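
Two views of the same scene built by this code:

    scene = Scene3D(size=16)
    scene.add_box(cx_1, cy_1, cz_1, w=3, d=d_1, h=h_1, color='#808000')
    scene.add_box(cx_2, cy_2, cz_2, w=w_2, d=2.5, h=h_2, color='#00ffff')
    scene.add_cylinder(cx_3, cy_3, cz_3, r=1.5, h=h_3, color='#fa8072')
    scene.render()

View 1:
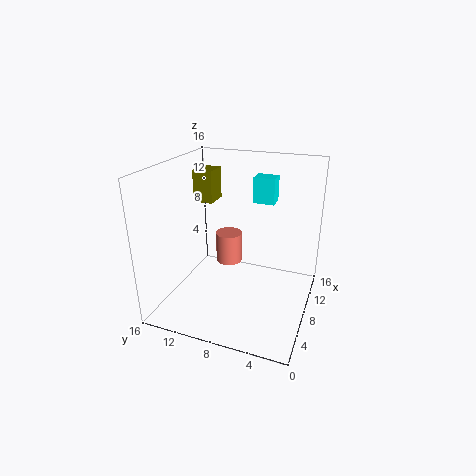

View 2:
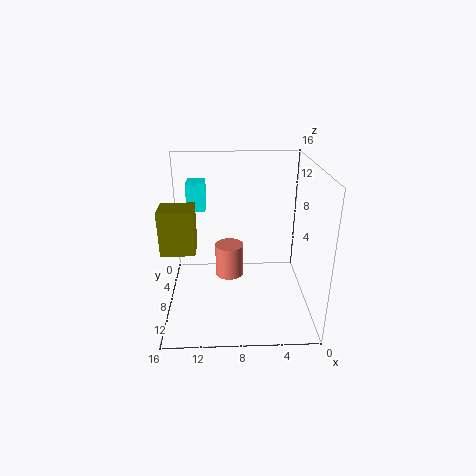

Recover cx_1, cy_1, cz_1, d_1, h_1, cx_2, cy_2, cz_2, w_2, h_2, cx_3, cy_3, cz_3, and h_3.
cx_1 = 12; cy_1 = 13; cz_1 = 10; d_1 = 2.5; h_1 = 4; cx_2 = 11.5; cy_2 = 5; cz_2 = 11; w_2 = 2; h_2 = 3; cx_3 = 9; cy_3 = 9.5; cz_3 = 4.5; h_3 = 3.5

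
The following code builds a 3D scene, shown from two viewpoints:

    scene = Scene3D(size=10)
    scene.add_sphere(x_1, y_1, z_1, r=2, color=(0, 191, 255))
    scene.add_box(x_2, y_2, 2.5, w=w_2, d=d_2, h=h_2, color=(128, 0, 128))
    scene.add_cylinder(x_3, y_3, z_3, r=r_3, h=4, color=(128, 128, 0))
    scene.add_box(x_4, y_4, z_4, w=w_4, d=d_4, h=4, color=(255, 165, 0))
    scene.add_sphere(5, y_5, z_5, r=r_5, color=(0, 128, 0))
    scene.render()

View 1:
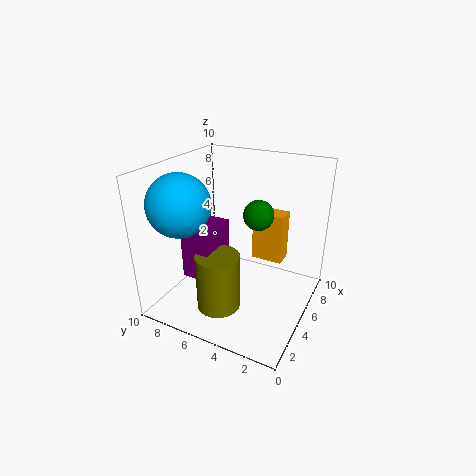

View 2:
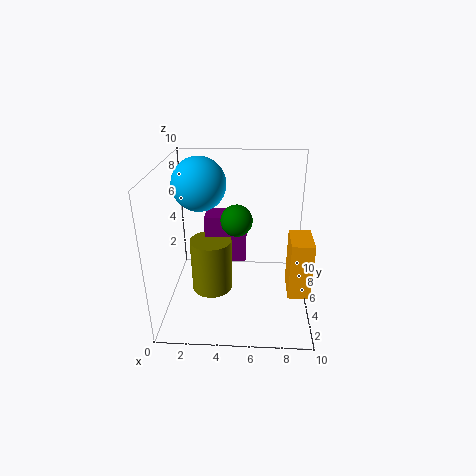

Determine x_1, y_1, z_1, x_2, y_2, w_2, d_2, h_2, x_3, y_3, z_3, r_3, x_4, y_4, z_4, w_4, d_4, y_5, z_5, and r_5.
x_1 = 2, y_1 = 7.5, z_1 = 8, x_2 = 2.5, y_2 = 6, w_2 = 3, d_2 = 2, h_2 = 3.5, x_3 = 3, y_3 = 5.5, z_3 = 0.5, r_3 = 1.5, x_4 = 8.5, y_4 = 3, z_4 = 1.5, w_4 = 1.5, d_4 = 2.5, y_5 = 3.5, z_5 = 7, r_5 = 1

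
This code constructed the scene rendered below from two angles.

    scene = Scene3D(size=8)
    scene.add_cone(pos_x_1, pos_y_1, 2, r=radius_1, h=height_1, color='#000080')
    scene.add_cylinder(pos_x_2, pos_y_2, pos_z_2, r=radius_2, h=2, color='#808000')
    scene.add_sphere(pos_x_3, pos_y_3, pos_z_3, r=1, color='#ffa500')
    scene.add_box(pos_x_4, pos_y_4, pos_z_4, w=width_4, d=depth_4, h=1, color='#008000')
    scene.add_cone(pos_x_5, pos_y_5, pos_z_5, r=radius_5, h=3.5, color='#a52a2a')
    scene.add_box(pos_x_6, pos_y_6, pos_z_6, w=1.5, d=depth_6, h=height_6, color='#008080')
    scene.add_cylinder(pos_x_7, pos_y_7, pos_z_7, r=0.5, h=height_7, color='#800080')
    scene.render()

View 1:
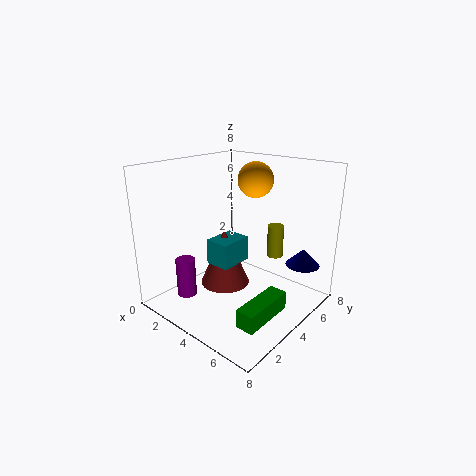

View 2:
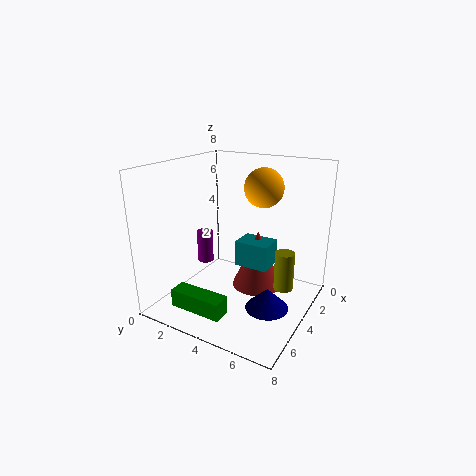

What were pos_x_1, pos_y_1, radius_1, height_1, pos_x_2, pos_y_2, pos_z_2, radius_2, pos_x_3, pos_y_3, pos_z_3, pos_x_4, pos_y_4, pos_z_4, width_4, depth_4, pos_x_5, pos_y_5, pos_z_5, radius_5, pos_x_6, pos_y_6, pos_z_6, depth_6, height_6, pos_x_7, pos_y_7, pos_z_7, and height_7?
pos_x_1 = 6.5
pos_y_1 = 7
radius_1 = 1
height_1 = 1
pos_x_2 = 4.5
pos_y_2 = 7
pos_z_2 = 2
radius_2 = 0.5
pos_x_3 = 4
pos_y_3 = 5.5
pos_z_3 = 7
pos_x_4 = 6
pos_y_4 = 1.5
pos_z_4 = 0.5
width_4 = 1
depth_4 = 3
pos_x_5 = 2.5
pos_y_5 = 4.5
pos_z_5 = 0.5
radius_5 = 1.5
pos_x_6 = 2
pos_y_6 = 3.5
pos_z_6 = 2
depth_6 = 2
height_6 = 1.5
pos_x_7 = 3
pos_y_7 = 1
pos_z_7 = 1.5
height_7 = 2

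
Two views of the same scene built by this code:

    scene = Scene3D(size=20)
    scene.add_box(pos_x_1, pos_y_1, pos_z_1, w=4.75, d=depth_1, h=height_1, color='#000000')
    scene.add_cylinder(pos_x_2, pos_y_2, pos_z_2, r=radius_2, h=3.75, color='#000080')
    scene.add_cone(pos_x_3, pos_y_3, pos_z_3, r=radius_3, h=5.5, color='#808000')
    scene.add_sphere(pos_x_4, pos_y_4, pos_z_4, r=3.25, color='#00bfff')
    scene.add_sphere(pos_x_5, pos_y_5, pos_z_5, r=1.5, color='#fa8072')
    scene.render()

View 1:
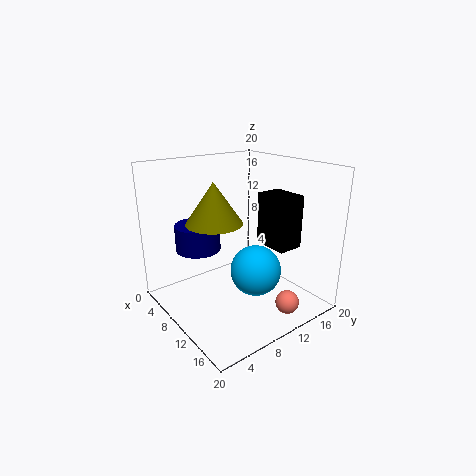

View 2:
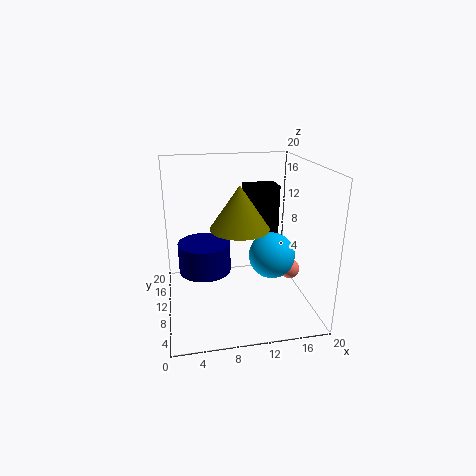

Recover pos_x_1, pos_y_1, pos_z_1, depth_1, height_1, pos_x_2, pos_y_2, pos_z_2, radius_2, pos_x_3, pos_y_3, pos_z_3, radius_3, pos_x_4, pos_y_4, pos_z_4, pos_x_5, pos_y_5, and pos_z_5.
pos_x_1 = 11.75, pos_y_1 = 12, pos_z_1 = 9.5, depth_1 = 3.5, height_1 = 7, pos_x_2 = 5, pos_y_2 = 6.5, pos_z_2 = 7.5, radius_2 = 3.25, pos_x_3 = 9.5, pos_y_3 = 6.5, pos_z_3 = 12.75, radius_3 = 3.75, pos_x_4 = 14.75, pos_y_4 = 9.25, pos_z_4 = 7.25, pos_x_5 = 18.5, pos_y_5 = 11.5, pos_z_5 = 3.5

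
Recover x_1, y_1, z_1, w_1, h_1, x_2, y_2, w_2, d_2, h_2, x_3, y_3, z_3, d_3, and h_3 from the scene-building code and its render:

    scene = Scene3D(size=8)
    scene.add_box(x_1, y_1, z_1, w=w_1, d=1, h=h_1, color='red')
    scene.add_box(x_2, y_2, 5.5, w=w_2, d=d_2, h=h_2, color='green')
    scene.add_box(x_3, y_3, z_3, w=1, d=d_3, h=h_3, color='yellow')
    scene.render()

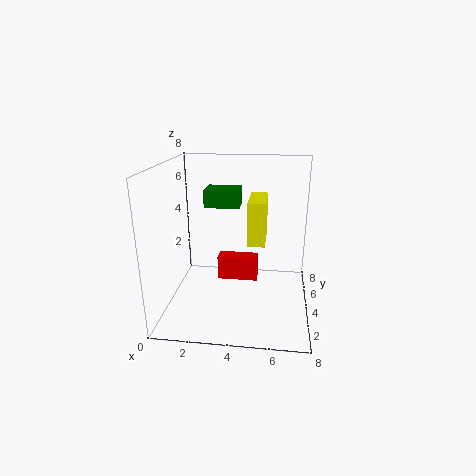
x_1 = 2.5
y_1 = 5.5
z_1 = 0.5
w_1 = 2.5
h_1 = 1.5
x_2 = 2
y_2 = 4.5
w_2 = 2
d_2 = 1.5
h_2 = 1
x_3 = 4.5
y_3 = 4
z_3 = 3.5
d_3 = 2.5
h_3 = 2.5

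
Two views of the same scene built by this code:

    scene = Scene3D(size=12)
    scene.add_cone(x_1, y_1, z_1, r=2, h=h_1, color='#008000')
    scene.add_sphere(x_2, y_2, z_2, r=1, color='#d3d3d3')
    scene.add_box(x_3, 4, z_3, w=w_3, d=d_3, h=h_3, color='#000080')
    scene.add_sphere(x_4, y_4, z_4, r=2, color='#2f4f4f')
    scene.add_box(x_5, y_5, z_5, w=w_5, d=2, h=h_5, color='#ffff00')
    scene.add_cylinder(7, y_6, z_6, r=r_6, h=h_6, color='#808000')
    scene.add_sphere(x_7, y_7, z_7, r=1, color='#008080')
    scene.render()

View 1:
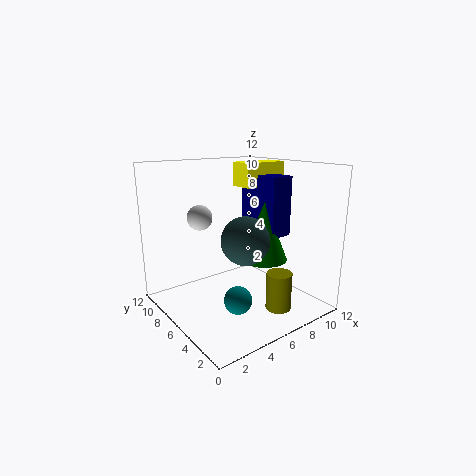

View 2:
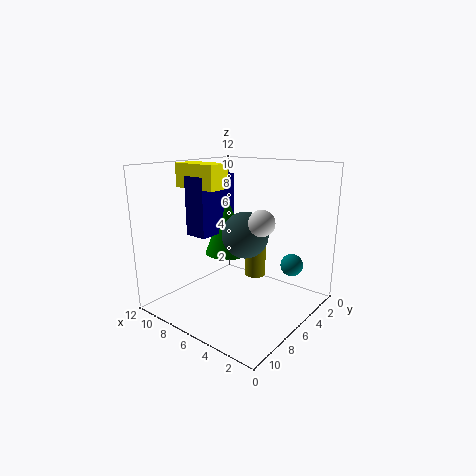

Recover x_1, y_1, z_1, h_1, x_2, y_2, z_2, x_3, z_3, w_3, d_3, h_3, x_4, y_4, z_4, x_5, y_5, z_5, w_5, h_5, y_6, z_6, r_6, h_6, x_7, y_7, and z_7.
x_1 = 8, y_1 = 5, z_1 = 4, h_1 = 5, x_2 = 3, y_2 = 7, z_2 = 8, x_3 = 8, z_3 = 6, w_3 = 2, d_3 = 4, h_3 = 5, x_4 = 6, y_4 = 5, z_4 = 6, x_5 = 7, y_5 = 6, z_5 = 10, w_5 = 4, h_5 = 2, y_6 = 2, z_6 = 1, r_6 = 1, h_6 = 3, x_7 = 3, y_7 = 2, z_7 = 3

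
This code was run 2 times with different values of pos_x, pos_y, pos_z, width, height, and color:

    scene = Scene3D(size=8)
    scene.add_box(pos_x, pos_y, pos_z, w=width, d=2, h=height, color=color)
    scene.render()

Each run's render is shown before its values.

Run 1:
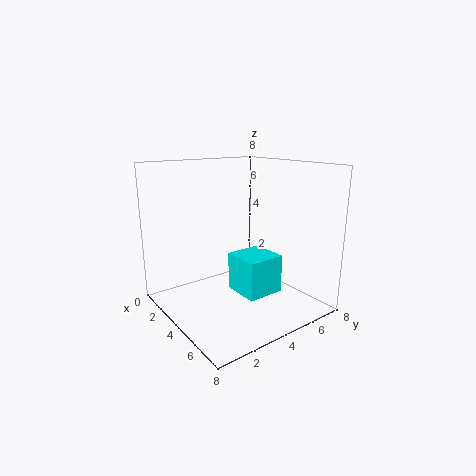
pos_x = 4.5
pos_y = 3
pos_z = 1.5
width = 2
height = 2
color = 'cyan'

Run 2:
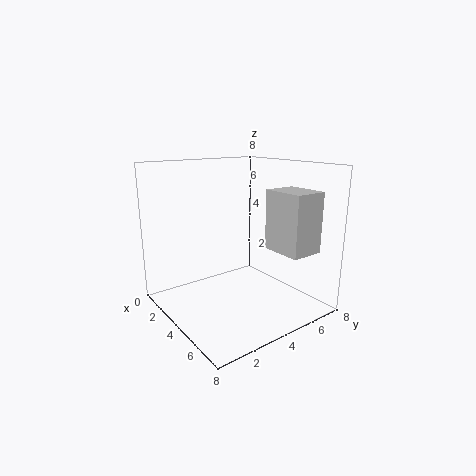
pos_x = 4
pos_y = 6
pos_z = 3
width = 2.5
height = 3.5
color = 'lightgray'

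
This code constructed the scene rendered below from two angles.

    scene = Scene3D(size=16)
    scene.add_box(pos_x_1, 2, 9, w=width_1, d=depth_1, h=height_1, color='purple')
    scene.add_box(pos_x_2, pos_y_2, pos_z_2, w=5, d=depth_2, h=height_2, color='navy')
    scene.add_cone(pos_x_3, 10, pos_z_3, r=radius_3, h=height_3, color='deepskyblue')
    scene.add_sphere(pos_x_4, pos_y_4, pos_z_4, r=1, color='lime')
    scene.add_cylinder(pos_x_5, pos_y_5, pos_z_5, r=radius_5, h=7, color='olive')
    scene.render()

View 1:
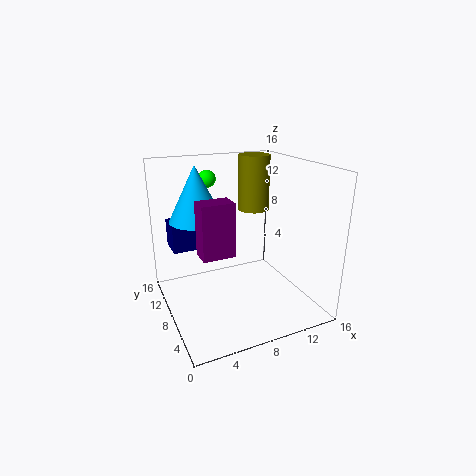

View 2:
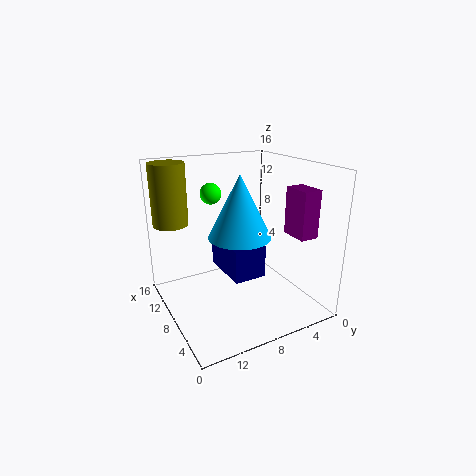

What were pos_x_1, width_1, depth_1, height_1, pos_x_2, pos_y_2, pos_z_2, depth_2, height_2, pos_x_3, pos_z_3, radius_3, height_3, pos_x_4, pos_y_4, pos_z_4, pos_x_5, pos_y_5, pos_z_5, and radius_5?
pos_x_1 = 2; width_1 = 3; depth_1 = 2; height_1 = 5; pos_x_2 = 1; pos_y_2 = 9; pos_z_2 = 7; depth_2 = 3; height_2 = 3; pos_x_3 = 4; pos_z_3 = 10; radius_3 = 3; height_3 = 6; pos_x_4 = 6; pos_y_4 = 12; pos_z_4 = 14; pos_x_5 = 13; pos_y_5 = 14; pos_z_5 = 9; radius_5 = 2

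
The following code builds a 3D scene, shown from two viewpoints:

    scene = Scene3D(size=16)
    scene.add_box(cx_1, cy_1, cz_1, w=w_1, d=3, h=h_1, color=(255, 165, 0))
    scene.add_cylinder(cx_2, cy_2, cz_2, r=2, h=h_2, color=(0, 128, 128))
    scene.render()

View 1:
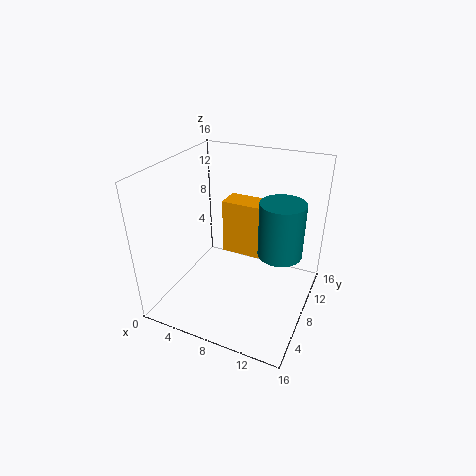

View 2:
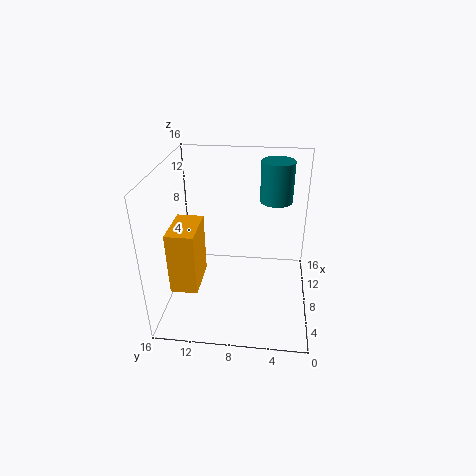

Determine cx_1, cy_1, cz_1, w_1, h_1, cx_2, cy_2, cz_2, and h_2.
cx_1 = 4; cy_1 = 12; cz_1 = 3; w_1 = 5; h_1 = 7; cx_2 = 14; cy_2 = 4; cz_2 = 10; h_2 = 5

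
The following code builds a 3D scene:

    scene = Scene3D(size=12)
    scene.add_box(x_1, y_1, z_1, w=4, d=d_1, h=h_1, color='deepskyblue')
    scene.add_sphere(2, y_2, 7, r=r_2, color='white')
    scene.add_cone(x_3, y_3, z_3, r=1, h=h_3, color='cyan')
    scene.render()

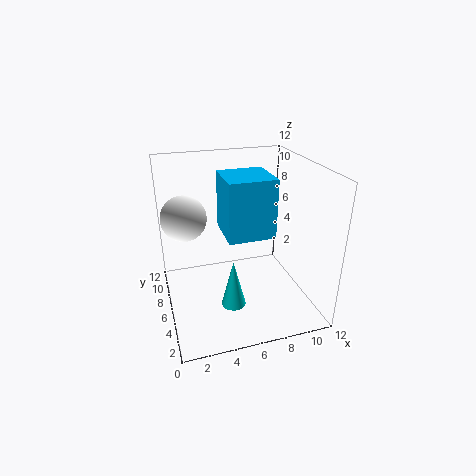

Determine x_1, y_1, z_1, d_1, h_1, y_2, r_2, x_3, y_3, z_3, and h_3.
x_1 = 5
y_1 = 5
z_1 = 6
d_1 = 4
h_1 = 5
y_2 = 9
r_2 = 2
x_3 = 5
y_3 = 4
z_3 = 1
h_3 = 4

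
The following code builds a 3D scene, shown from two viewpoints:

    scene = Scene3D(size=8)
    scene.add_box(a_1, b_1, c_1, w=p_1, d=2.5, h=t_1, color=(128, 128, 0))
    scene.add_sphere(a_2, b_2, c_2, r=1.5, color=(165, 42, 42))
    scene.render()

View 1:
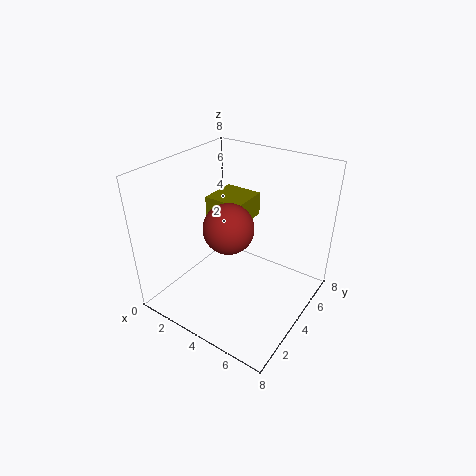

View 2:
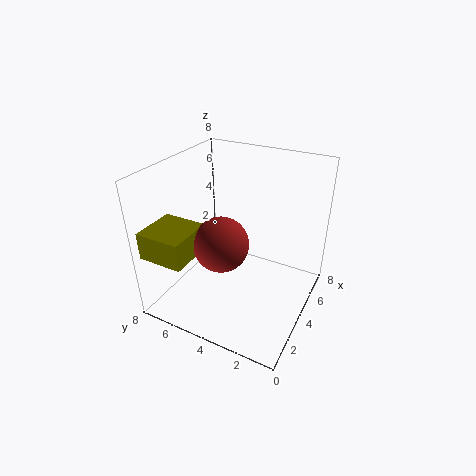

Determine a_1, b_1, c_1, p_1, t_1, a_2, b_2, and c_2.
a_1 = 0.5, b_1 = 5.5, c_1 = 3.5, p_1 = 2.5, t_1 = 1.5, a_2 = 3, b_2 = 4.5, c_2 = 4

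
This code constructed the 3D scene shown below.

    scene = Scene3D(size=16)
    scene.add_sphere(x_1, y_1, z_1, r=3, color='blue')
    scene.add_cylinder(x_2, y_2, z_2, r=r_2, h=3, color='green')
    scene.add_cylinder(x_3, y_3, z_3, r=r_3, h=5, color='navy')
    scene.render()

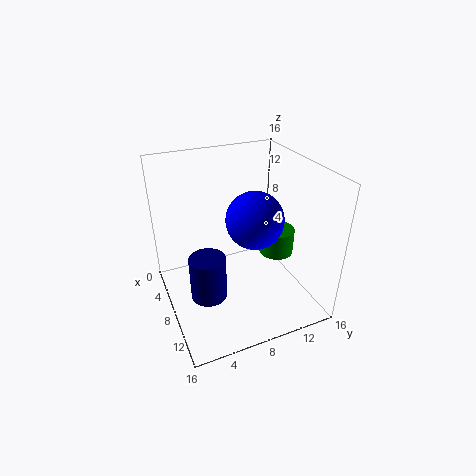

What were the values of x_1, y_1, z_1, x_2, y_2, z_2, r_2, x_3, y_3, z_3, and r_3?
x_1 = 10; y_1 = 9; z_1 = 11; x_2 = 8; y_2 = 13; z_2 = 5; r_2 = 2; x_3 = 9; y_3 = 4; z_3 = 2; r_3 = 2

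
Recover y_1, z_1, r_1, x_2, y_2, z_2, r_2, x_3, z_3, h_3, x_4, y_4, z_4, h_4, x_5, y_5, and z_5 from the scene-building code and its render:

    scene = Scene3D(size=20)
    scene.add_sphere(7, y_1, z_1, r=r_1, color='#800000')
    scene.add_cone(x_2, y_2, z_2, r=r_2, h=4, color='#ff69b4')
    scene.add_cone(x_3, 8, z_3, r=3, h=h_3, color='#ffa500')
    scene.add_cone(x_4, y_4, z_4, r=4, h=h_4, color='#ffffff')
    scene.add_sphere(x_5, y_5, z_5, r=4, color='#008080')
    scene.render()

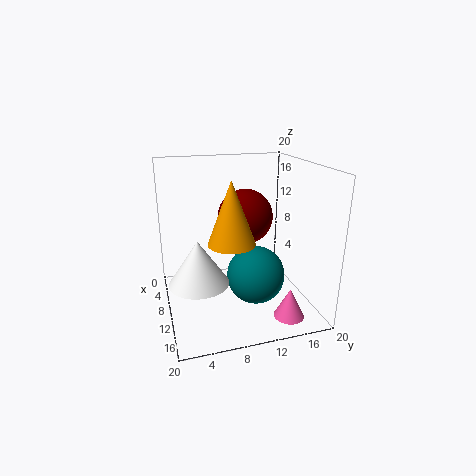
y_1 = 12, z_1 = 12, r_1 = 4, x_2 = 17, y_2 = 15, z_2 = 1, r_2 = 2, x_3 = 14, z_3 = 11, h_3 = 8, x_4 = 12, y_4 = 4, z_4 = 5, h_4 = 6, x_5 = 12, y_5 = 12, z_5 = 5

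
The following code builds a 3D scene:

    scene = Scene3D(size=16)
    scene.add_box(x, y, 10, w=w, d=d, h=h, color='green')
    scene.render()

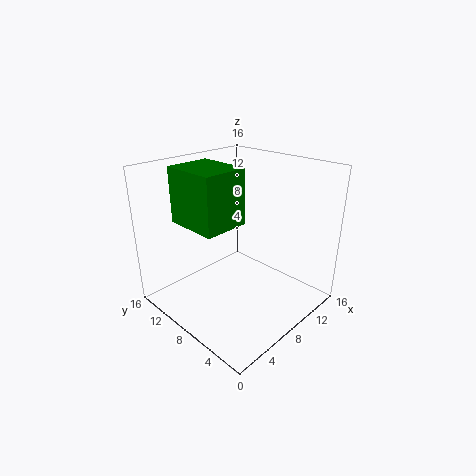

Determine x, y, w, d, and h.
x = 3
y = 7
w = 5
d = 6
h = 6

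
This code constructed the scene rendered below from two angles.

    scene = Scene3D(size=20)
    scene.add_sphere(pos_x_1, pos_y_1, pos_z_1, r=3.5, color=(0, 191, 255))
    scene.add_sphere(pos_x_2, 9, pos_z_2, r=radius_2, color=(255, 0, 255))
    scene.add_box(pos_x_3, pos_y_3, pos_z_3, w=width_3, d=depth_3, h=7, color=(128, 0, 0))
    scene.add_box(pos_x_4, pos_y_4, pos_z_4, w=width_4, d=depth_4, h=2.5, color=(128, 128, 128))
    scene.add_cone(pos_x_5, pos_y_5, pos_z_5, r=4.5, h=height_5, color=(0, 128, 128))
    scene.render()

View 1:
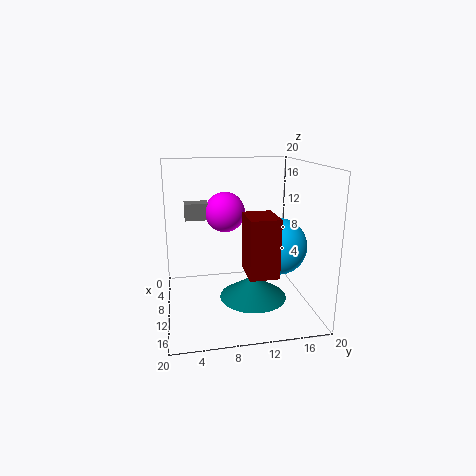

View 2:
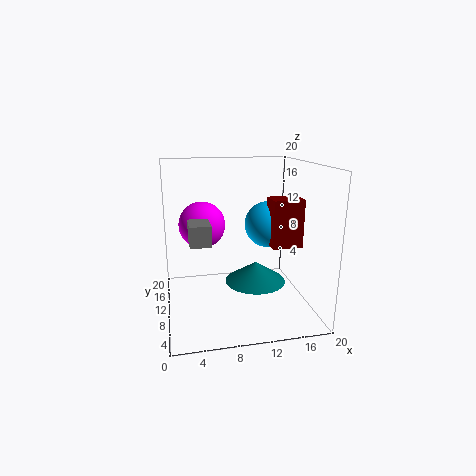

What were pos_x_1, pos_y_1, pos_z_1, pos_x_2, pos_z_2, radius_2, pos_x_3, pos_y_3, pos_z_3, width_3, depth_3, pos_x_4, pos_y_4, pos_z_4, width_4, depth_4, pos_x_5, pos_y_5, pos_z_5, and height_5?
pos_x_1 = 15.5
pos_y_1 = 14
pos_z_1 = 10.5
pos_x_2 = 5
pos_z_2 = 12.5
radius_2 = 3
pos_x_3 = 15
pos_y_3 = 9.5
pos_z_3 = 8
width_3 = 4.5
depth_3 = 3.5
pos_x_4 = 3
pos_y_4 = 3
pos_z_4 = 11.5
width_4 = 2.5
depth_4 = 3.5
pos_x_5 = 13
pos_y_5 = 11.5
pos_z_5 = 2.5
height_5 = 3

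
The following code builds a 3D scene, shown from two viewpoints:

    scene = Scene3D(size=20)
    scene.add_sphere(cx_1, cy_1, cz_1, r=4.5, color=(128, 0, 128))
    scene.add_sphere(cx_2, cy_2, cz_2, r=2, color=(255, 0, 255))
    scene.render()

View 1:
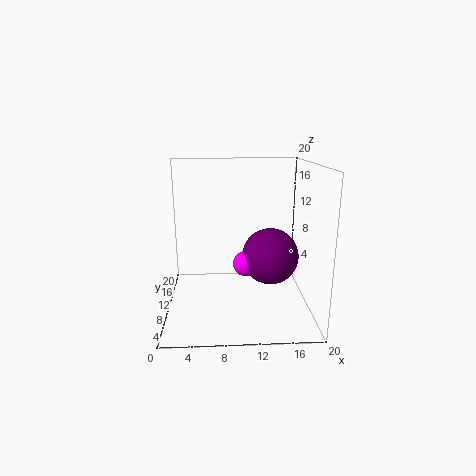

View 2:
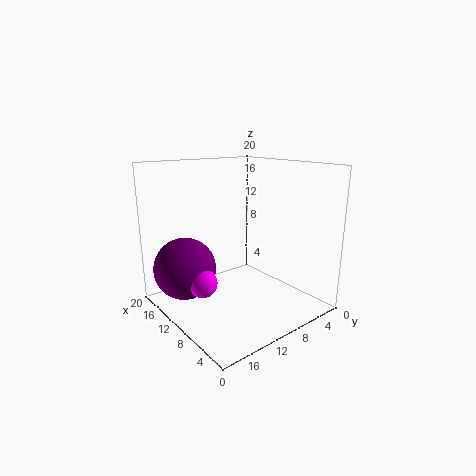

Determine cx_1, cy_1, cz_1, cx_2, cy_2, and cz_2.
cx_1 = 15.5, cy_1 = 15.5, cz_1 = 5, cx_2 = 11.5, cy_2 = 15, cz_2 = 4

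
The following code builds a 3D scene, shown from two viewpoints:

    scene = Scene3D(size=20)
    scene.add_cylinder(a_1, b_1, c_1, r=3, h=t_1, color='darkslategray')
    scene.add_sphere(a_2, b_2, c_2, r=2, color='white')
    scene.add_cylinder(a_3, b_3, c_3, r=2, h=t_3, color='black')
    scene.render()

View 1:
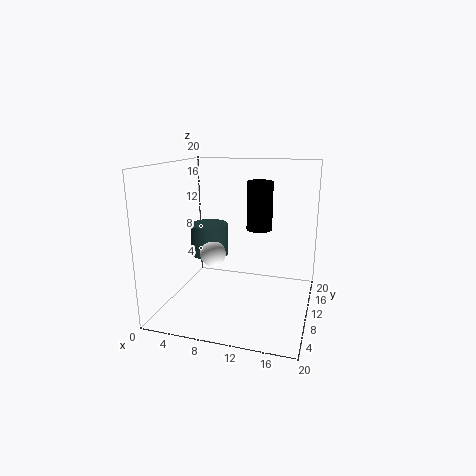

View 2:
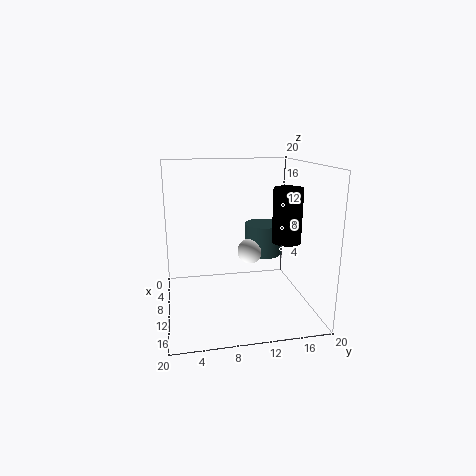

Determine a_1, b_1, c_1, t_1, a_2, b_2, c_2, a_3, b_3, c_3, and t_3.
a_1 = 3.5
b_1 = 15.5
c_1 = 5
t_1 = 5
a_2 = 5
b_2 = 13
c_2 = 6
a_3 = 11.5
b_3 = 16.5
c_3 = 9.5
t_3 = 7.5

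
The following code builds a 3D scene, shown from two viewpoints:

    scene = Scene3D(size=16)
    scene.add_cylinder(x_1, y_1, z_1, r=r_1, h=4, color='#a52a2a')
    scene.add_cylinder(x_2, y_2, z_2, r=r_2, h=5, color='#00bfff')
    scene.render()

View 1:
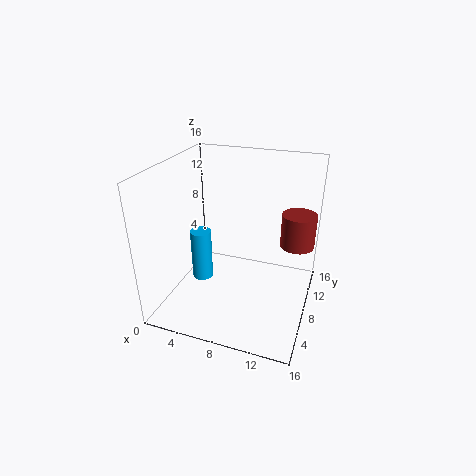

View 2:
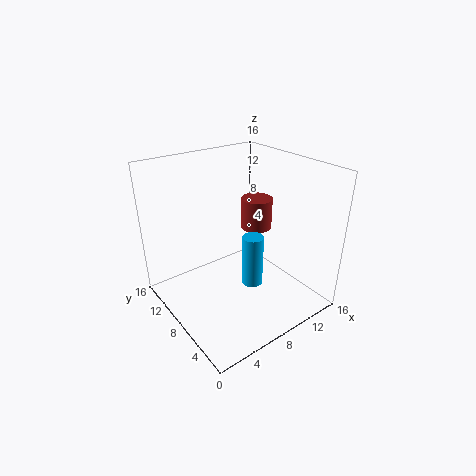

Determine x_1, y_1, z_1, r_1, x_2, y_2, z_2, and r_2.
x_1 = 14; y_1 = 12; z_1 = 6; r_1 = 2; x_2 = 6; y_2 = 3; z_2 = 6; r_2 = 1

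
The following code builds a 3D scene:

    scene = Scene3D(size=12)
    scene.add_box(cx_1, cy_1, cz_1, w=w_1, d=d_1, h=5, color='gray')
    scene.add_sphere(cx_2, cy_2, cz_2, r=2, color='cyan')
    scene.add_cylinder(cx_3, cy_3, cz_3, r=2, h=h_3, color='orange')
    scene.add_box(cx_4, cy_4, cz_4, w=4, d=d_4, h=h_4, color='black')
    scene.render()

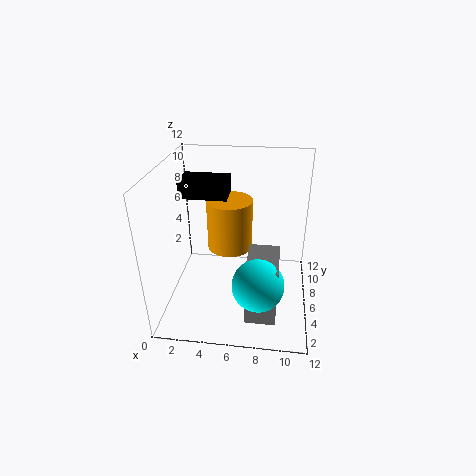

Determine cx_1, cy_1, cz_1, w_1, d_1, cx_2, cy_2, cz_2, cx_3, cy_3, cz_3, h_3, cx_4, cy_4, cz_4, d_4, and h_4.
cx_1 = 7; cy_1 = 2; cz_1 = 0.5; w_1 = 2.5; d_1 = 4; cx_2 = 8; cy_2 = 2.5; cz_2 = 4; cx_3 = 5; cy_3 = 8; cz_3 = 4; h_3 = 4.5; cx_4 = 1; cy_4 = 6.5; cz_4 = 9; d_4 = 2.5; h_4 = 1.5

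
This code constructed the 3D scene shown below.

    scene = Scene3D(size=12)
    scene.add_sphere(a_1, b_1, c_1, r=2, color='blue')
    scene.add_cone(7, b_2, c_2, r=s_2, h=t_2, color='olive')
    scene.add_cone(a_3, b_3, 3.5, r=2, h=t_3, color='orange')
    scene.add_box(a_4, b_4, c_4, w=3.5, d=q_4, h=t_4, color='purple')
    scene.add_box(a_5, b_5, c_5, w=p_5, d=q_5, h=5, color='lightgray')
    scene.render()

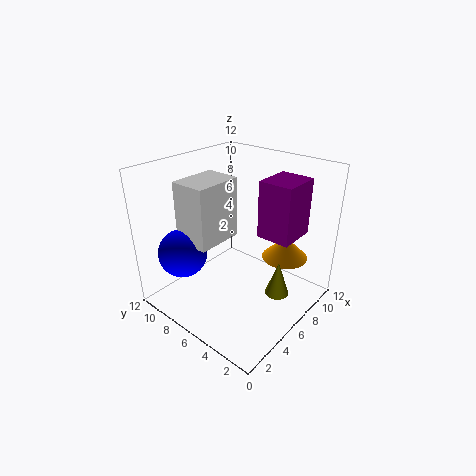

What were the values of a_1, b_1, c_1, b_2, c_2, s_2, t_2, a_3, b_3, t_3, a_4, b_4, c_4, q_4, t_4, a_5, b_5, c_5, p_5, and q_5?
a_1 = 2.5
b_1 = 9
c_1 = 5
b_2 = 2.5
c_2 = 1.5
s_2 = 1
t_2 = 3
a_3 = 9.5
b_3 = 3.5
t_3 = 2
a_4 = 8
b_4 = 2.5
c_4 = 5.5
q_4 = 3
t_4 = 5
a_5 = 2.5
b_5 = 6.5
c_5 = 6
p_5 = 4
q_5 = 3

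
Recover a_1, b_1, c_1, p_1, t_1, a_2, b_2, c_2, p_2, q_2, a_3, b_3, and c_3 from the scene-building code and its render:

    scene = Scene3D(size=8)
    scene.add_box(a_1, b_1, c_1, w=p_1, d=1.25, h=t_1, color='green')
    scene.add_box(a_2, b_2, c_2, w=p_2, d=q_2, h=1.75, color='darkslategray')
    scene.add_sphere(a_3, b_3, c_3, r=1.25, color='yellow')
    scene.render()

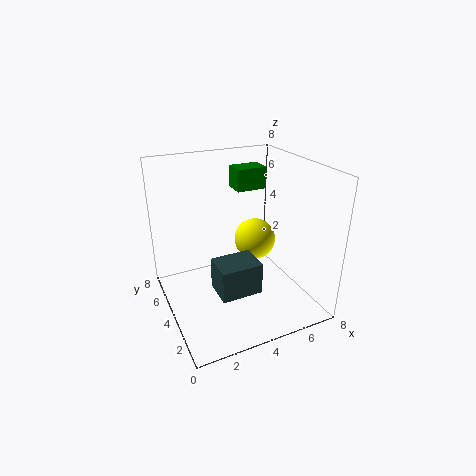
a_1 = 4.5
b_1 = 5
c_1 = 6.25
p_1 = 1.75
t_1 = 1.25
a_2 = 2.25
b_2 = 2
c_2 = 1.5
p_2 = 2.25
q_2 = 1.75
a_3 = 5.75
b_3 = 5.25
c_3 = 3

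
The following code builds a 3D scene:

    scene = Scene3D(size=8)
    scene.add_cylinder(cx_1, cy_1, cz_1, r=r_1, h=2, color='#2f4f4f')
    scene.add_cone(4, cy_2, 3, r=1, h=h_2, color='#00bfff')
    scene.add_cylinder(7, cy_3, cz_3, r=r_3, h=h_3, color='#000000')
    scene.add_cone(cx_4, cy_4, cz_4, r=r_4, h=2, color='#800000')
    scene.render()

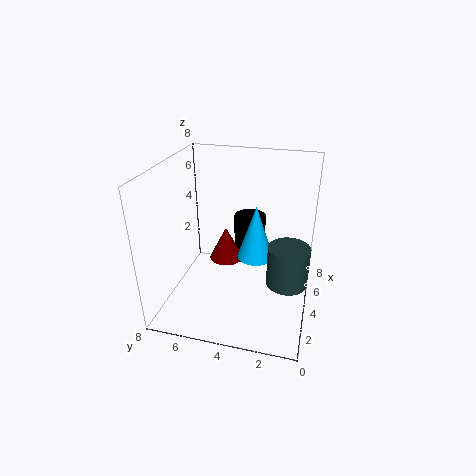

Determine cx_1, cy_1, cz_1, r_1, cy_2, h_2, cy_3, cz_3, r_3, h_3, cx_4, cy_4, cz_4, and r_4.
cx_1 = 2
cy_1 = 1
cz_1 = 3
r_1 = 1
cy_2 = 3
h_2 = 3
cy_3 = 4
cz_3 = 1
r_3 = 1
h_3 = 3
cx_4 = 5
cy_4 = 5
cz_4 = 2
r_4 = 1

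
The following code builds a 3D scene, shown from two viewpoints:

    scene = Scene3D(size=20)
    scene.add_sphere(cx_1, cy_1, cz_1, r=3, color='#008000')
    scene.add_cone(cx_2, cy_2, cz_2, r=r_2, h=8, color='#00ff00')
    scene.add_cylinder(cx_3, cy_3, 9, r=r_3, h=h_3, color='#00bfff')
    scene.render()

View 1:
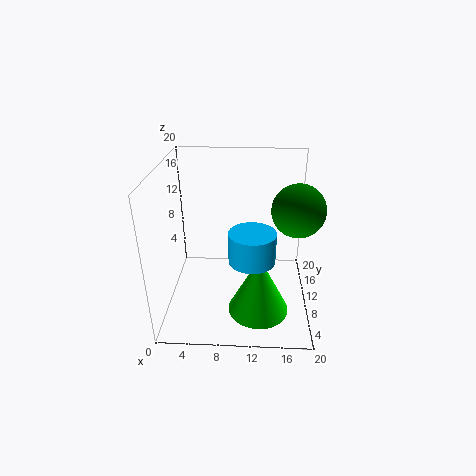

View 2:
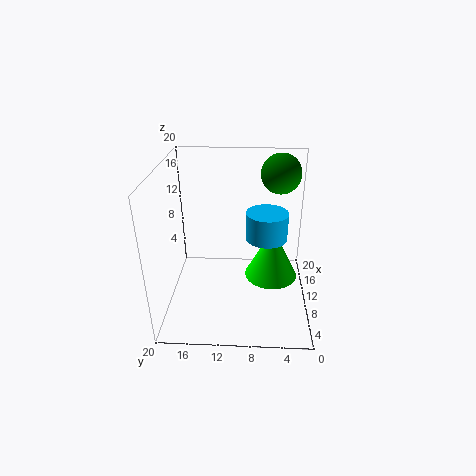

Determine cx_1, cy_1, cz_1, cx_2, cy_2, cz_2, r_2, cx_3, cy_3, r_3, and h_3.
cx_1 = 17
cy_1 = 4
cz_1 = 17
cx_2 = 13
cy_2 = 5
cz_2 = 2
r_2 = 4
cx_3 = 12
cy_3 = 6
r_3 = 3
h_3 = 4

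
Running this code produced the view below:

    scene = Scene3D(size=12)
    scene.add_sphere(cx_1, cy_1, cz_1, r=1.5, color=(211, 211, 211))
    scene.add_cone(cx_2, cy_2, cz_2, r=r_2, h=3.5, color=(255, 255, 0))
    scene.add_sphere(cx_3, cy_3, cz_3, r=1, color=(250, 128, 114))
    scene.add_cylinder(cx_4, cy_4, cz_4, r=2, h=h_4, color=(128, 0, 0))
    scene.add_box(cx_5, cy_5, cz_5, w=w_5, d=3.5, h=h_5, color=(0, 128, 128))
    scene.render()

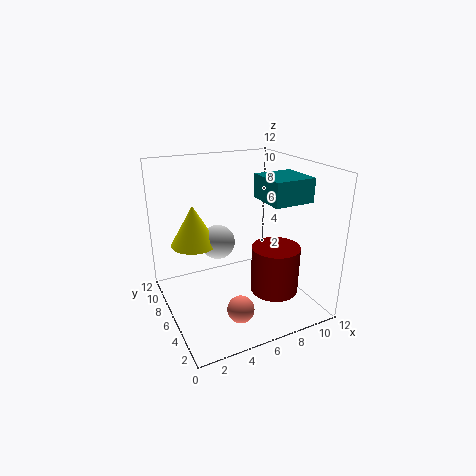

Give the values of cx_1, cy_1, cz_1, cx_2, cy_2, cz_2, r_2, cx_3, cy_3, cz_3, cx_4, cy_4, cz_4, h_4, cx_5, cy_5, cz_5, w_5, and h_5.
cx_1 = 5, cy_1 = 8, cz_1 = 5, cx_2 = 3, cy_2 = 8.5, cz_2 = 5, r_2 = 2, cx_3 = 4, cy_3 = 1.5, cz_3 = 2.5, cx_4 = 8.5, cy_4 = 4, cz_4 = 1.5, h_4 = 4, cx_5 = 8, cy_5 = 3.5, cz_5 = 9, w_5 = 3.5, h_5 = 2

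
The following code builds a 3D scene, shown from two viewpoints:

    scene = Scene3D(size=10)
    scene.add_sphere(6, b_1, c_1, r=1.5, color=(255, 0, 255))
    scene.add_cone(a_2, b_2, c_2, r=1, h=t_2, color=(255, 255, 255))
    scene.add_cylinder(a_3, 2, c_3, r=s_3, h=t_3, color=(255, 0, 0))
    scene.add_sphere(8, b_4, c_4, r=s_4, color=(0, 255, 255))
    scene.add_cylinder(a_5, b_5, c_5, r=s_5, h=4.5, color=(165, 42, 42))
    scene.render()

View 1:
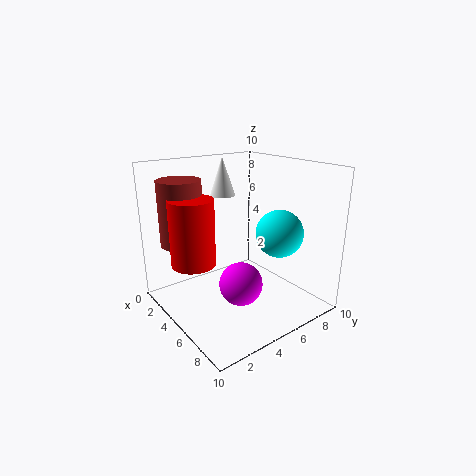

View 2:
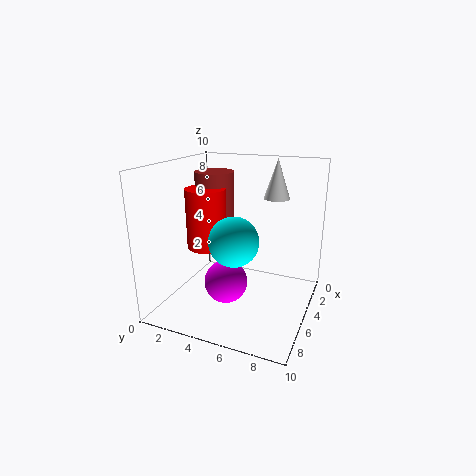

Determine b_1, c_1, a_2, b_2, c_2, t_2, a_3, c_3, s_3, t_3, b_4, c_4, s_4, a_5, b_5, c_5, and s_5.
b_1 = 4.5
c_1 = 2
a_2 = 1
b_2 = 6.5
c_2 = 7
t_2 = 3
a_3 = 4
c_3 = 3.5
s_3 = 1.5
t_3 = 4.5
b_4 = 6
c_4 = 6
s_4 = 1.5
a_5 = 2.5
b_5 = 2
c_5 = 4.5
s_5 = 1.5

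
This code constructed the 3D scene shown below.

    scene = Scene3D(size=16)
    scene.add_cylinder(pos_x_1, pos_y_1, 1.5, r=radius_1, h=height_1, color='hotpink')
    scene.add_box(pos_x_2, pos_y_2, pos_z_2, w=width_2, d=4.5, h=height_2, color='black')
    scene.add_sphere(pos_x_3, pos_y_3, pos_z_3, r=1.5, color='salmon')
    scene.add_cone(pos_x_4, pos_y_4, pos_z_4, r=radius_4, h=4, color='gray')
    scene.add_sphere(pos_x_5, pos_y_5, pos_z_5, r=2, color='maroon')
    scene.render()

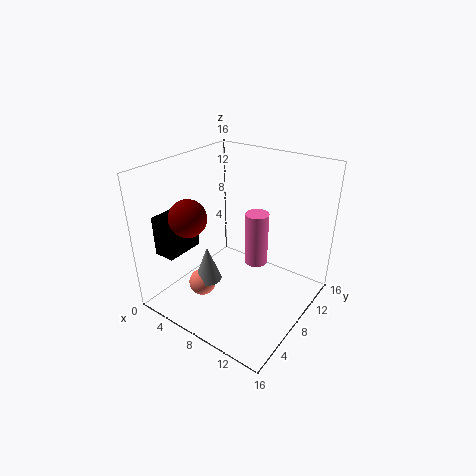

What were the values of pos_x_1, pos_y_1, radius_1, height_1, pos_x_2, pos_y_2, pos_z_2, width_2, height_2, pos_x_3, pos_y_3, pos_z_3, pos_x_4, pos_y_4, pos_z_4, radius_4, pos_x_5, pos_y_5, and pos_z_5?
pos_x_1 = 7
pos_y_1 = 13.5
radius_1 = 1.5
height_1 = 7
pos_x_2 = 0.5
pos_y_2 = 2.5
pos_z_2 = 6
width_2 = 2.5
height_2 = 4.5
pos_x_3 = 5.5
pos_y_3 = 4.5
pos_z_3 = 3
pos_x_4 = 6
pos_y_4 = 5
pos_z_4 = 3.5
radius_4 = 1.5
pos_x_5 = 4.5
pos_y_5 = 4
pos_z_5 = 11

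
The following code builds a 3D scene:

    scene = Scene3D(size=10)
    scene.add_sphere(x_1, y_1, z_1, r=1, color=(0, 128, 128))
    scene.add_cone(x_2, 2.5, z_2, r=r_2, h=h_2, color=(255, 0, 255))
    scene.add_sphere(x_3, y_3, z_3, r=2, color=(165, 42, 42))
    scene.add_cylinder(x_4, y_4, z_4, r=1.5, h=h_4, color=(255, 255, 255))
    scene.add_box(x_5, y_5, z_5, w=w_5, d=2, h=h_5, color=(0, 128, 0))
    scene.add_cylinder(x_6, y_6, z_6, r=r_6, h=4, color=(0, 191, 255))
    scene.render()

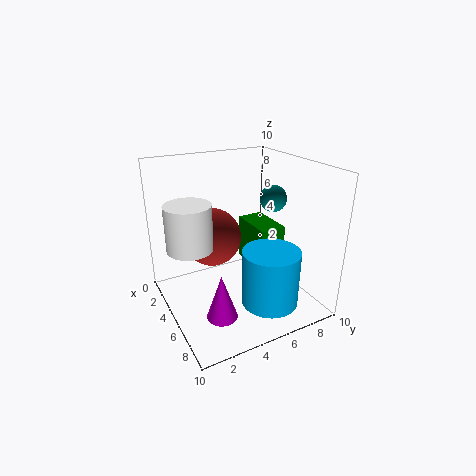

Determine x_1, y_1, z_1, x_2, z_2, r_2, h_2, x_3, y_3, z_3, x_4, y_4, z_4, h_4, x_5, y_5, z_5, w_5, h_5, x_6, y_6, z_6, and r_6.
x_1 = 4, y_1 = 8.5, z_1 = 7, x_2 = 7.5, z_2 = 1, r_2 = 1, h_2 = 3, x_3 = 4, y_3 = 3.5, z_3 = 5, x_4 = 5, y_4 = 1.5, z_4 = 5, h_4 = 3, x_5 = 1.5, y_5 = 7, z_5 = 1.5, w_5 = 3.5, h_5 = 3.5, x_6 = 7, y_6 = 6.5, z_6 = 0.5, r_6 = 2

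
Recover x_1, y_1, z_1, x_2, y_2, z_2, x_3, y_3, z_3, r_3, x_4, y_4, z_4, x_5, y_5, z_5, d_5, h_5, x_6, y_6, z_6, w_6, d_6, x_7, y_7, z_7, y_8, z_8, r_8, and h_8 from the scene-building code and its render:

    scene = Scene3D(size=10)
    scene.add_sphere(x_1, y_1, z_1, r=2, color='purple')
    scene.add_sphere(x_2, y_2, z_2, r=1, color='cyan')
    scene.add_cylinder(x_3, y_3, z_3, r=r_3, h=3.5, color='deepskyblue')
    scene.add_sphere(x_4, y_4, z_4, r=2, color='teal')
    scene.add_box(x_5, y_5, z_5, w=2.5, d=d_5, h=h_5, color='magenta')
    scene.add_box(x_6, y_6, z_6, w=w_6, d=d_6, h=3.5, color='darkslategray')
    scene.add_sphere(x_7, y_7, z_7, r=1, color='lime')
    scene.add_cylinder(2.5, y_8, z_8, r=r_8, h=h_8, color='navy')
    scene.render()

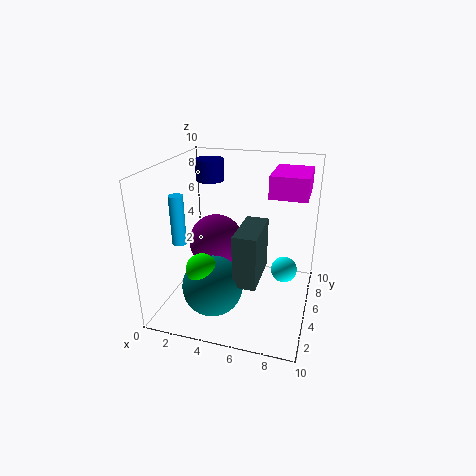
x_1 = 3; y_1 = 6; z_1 = 4; x_2 = 8; y_2 = 7.5; z_2 = 1.5; x_3 = 1; y_3 = 4; z_3 = 4.5; r_3 = 0.5; x_4 = 4; y_4 = 2.5; z_4 = 2.5; x_5 = 7; y_5 = 5; z_5 = 8; d_5 = 3.5; h_5 = 1.5; x_6 = 5.5; y_6 = 2; z_6 = 3; w_6 = 1.5; d_6 = 3.5; x_7 = 3.5; y_7 = 2; z_7 = 4; y_8 = 6.5; z_8 = 8.5; r_8 = 1; h_8 = 1.5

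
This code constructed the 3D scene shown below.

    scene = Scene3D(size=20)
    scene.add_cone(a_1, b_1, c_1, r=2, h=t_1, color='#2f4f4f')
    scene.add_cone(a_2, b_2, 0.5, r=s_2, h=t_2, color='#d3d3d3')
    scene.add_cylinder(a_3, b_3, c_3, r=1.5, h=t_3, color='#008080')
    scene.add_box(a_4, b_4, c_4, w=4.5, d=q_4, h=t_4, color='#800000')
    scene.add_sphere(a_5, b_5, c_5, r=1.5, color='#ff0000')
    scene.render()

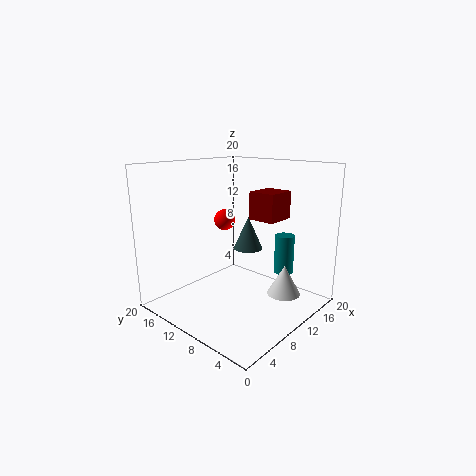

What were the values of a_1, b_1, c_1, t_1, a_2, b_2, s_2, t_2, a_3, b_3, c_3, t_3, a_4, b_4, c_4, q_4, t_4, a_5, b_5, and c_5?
a_1 = 11
b_1 = 9
c_1 = 8.5
t_1 = 4.5
a_2 = 16
b_2 = 6
s_2 = 2.5
t_2 = 4.5
a_3 = 18
b_3 = 7.5
c_3 = 3
t_3 = 6
a_4 = 13
b_4 = 6.5
c_4 = 12
q_4 = 4
t_4 = 4
a_5 = 10.5
b_5 = 13
c_5 = 12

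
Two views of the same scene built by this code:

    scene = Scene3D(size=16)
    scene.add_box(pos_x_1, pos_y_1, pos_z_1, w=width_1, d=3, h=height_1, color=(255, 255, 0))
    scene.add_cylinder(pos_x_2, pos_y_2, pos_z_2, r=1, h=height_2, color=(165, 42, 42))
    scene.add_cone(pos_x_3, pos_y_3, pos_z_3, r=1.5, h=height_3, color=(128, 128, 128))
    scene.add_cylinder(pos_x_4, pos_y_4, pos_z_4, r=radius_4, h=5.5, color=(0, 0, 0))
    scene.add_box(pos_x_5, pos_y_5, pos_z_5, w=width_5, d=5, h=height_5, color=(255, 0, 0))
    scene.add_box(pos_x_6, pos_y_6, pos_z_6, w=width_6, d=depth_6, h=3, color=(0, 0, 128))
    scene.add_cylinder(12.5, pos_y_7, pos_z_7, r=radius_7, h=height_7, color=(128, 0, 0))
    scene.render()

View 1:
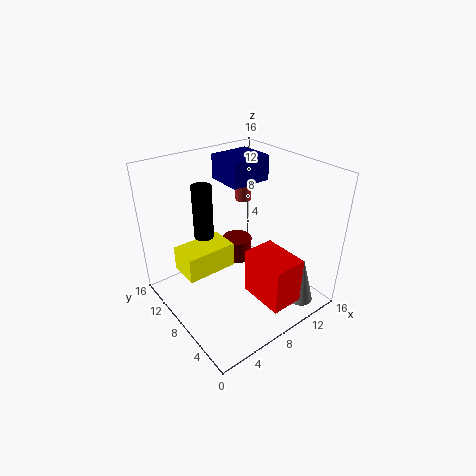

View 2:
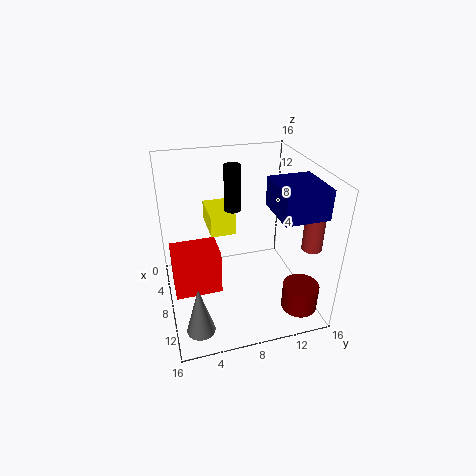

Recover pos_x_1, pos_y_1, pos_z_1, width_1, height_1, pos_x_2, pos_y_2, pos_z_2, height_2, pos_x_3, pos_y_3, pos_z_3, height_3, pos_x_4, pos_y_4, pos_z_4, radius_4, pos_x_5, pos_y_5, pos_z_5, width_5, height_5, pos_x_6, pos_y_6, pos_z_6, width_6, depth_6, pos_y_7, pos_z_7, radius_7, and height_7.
pos_x_1 = 0.5, pos_y_1 = 5.5, pos_z_1 = 7, width_1 = 5, height_1 = 2.5, pos_x_2 = 13.5, pos_y_2 = 14, pos_z_2 = 9, height_2 = 4, pos_x_3 = 13, pos_y_3 = 2.5, pos_z_3 = 0.5, height_3 = 5.5, pos_x_4 = 4, pos_y_4 = 8.5, pos_z_4 = 9.5, radius_4 = 1, pos_x_5 = 7, pos_y_5 = 0.5, pos_z_5 = 3, width_5 = 3.5, height_5 = 5, pos_x_6 = 9.5, pos_y_6 = 10.5, pos_z_6 = 12.5, width_6 = 5, depth_6 = 4.5, pos_y_7 = 14, pos_z_7 = 0.5, radius_7 = 2, height_7 = 3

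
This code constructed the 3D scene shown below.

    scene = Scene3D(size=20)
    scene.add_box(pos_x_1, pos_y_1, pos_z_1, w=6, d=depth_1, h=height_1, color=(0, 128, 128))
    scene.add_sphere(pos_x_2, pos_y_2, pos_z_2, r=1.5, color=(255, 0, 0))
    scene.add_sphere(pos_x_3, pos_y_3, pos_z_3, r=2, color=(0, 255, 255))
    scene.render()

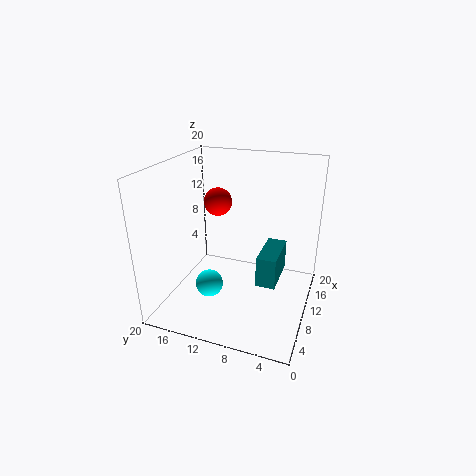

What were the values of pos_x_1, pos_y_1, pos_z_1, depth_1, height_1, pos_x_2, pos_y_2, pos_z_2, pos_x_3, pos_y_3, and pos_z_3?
pos_x_1 = 5.5; pos_y_1 = 3.5; pos_z_1 = 6; depth_1 = 2.5; height_1 = 4; pos_x_2 = 2.5; pos_y_2 = 9.5; pos_z_2 = 18; pos_x_3 = 8.5; pos_y_3 = 14; pos_z_3 = 2.5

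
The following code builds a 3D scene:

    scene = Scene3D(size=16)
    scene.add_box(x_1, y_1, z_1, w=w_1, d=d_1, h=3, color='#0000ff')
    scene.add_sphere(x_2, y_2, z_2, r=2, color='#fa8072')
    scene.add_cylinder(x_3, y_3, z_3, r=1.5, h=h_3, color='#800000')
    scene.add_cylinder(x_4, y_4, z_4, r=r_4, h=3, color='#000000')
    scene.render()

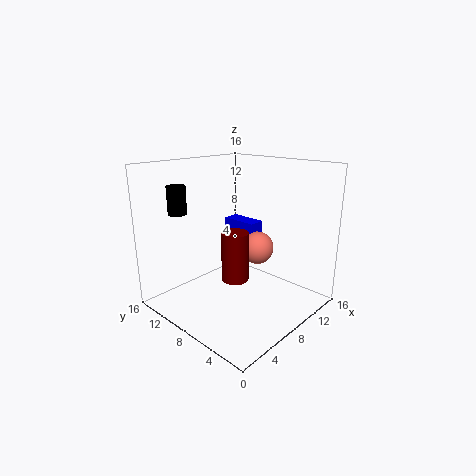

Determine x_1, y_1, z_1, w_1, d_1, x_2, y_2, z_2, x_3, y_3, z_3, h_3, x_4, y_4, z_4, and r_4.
x_1 = 11.5; y_1 = 9; z_1 = 5.5; w_1 = 2; d_1 = 4.5; x_2 = 12; y_2 = 8.5; z_2 = 5.5; x_3 = 7; y_3 = 7.5; z_3 = 3.5; h_3 = 5.5; x_4 = 3; y_4 = 12; z_4 = 11; r_4 = 1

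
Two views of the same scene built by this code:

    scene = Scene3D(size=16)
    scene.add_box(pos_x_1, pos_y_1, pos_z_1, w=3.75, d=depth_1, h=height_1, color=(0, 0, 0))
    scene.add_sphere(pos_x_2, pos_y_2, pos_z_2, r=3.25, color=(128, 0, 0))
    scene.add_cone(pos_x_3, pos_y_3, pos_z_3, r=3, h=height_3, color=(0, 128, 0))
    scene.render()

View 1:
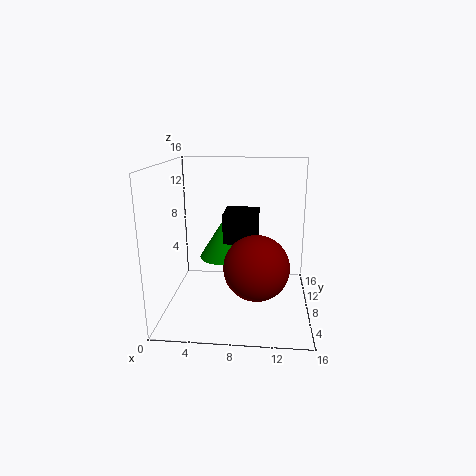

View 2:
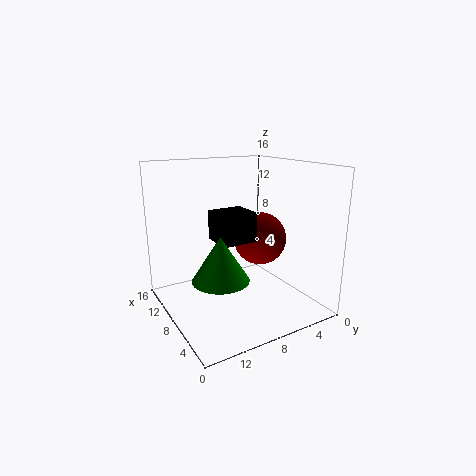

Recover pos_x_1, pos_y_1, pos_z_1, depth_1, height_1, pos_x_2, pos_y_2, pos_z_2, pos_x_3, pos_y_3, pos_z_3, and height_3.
pos_x_1 = 6.5; pos_y_1 = 6.5; pos_z_1 = 7.75; depth_1 = 4; height_1 = 3.25; pos_x_2 = 10.25; pos_y_2 = 3.5; pos_z_2 = 6.5; pos_x_3 = 6; pos_y_3 = 11.25; pos_z_3 = 4.5; height_3 = 4.75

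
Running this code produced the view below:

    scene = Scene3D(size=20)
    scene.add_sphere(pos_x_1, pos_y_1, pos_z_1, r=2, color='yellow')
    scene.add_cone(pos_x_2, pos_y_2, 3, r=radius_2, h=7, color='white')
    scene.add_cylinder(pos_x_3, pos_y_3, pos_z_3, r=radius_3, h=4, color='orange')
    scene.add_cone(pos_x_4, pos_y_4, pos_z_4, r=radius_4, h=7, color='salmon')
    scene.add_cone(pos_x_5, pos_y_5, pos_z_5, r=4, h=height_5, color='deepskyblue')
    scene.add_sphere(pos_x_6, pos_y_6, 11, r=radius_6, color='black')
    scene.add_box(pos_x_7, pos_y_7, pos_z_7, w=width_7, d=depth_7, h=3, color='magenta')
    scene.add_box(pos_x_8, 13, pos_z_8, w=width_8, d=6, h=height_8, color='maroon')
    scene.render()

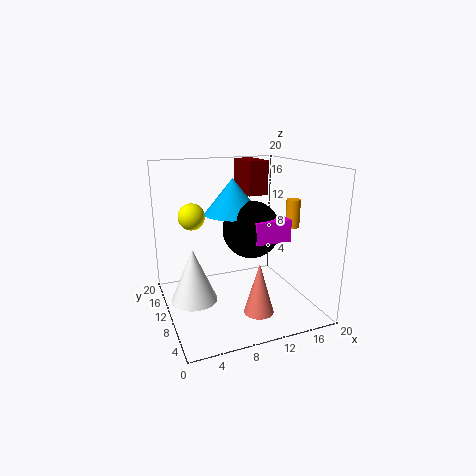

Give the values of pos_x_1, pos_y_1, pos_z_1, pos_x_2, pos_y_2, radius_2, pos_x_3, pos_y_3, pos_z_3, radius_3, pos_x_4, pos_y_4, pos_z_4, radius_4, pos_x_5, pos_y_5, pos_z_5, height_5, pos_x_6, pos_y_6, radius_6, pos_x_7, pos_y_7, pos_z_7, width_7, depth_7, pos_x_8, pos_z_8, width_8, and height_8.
pos_x_1 = 5
pos_y_1 = 16
pos_z_1 = 12
pos_x_2 = 3
pos_y_2 = 8
radius_2 = 3
pos_x_3 = 18
pos_y_3 = 9
pos_z_3 = 11
radius_3 = 1
pos_x_4 = 11
pos_y_4 = 5
pos_z_4 = 1
radius_4 = 2
pos_x_5 = 10
pos_y_5 = 12
pos_z_5 = 13
height_5 = 5
pos_x_6 = 12
pos_y_6 = 10
radius_6 = 4
pos_x_7 = 11
pos_y_7 = 6
pos_z_7 = 10
width_7 = 5
depth_7 = 3
pos_x_8 = 13
pos_z_8 = 15
width_8 = 3
height_8 = 5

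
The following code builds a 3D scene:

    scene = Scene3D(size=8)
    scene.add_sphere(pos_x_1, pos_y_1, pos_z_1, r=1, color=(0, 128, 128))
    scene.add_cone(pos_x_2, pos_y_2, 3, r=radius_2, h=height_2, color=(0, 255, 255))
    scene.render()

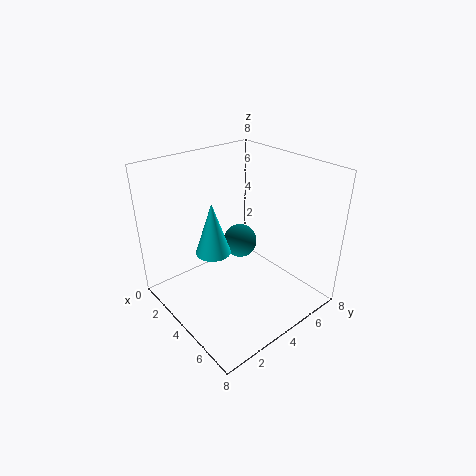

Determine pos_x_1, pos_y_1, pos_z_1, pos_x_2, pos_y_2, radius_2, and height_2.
pos_x_1 = 3; pos_y_1 = 5; pos_z_1 = 3; pos_x_2 = 3; pos_y_2 = 3; radius_2 = 1; height_2 = 3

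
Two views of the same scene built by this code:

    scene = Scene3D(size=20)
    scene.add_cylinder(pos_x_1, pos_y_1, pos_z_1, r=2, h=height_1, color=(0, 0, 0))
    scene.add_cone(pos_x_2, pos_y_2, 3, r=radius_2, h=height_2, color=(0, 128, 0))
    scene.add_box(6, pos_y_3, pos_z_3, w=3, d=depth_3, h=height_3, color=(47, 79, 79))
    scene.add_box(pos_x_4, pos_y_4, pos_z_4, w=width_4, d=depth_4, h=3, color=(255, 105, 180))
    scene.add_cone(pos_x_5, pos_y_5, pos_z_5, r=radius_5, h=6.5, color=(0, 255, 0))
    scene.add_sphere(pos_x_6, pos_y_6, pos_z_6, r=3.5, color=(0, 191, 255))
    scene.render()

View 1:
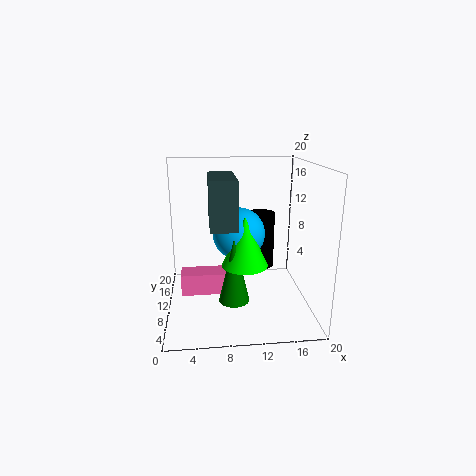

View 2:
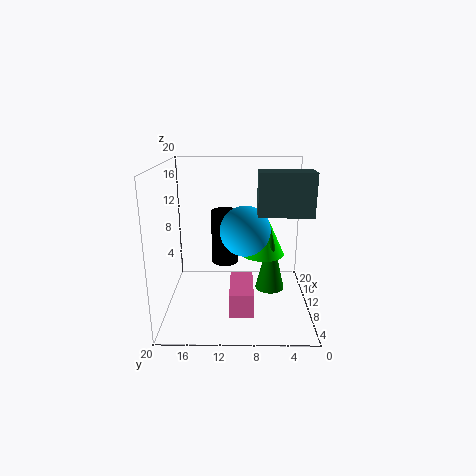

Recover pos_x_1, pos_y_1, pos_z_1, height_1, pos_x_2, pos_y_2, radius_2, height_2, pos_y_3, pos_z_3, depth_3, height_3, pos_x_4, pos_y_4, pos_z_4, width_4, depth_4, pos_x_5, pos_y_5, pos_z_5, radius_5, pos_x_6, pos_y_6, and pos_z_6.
pos_x_1 = 13.5, pos_y_1 = 12, pos_z_1 = 5, height_1 = 8, pos_x_2 = 9, pos_y_2 = 5.5, radius_2 = 2, height_2 = 8.5, pos_y_3 = 0.5, pos_z_3 = 14, depth_3 = 7, height_3 = 5.5, pos_x_4 = 2, pos_y_4 = 8, pos_z_4 = 2.5, width_4 = 6.5, depth_4 = 3, pos_x_5 = 10.5, pos_y_5 = 6.5, pos_z_5 = 7.5, radius_5 = 3, pos_x_6 = 10, pos_y_6 = 9, pos_z_6 = 11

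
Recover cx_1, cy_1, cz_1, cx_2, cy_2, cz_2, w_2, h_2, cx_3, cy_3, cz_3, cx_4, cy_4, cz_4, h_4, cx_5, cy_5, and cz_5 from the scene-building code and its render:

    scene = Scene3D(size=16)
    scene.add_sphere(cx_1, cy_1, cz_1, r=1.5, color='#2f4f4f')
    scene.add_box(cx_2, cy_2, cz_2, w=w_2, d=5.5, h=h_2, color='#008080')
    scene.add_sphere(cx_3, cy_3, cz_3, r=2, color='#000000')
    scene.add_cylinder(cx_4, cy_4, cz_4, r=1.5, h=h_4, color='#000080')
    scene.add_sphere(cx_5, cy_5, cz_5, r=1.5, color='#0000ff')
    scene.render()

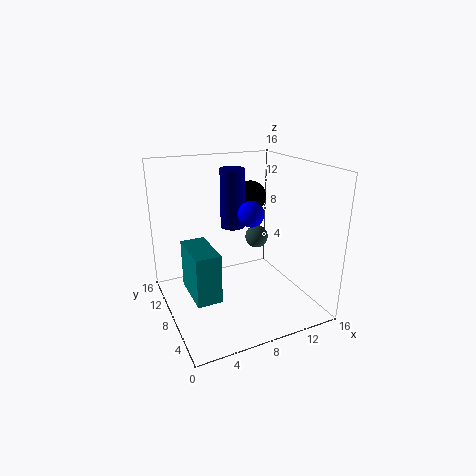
cx_1 = 13.25; cy_1 = 13.25; cz_1 = 5.25; cx_2 = 2.25; cy_2 = 5.5; cz_2 = 2; w_2 = 2.75; h_2 = 5.5; cx_3 = 12.5; cy_3 = 13.75; cz_3 = 10.75; cx_4 = 9.5; cy_4 = 12.75; cz_4 = 7.5; h_4 = 7.25; cx_5 = 10; cy_5 = 8.75; cz_5 = 10.25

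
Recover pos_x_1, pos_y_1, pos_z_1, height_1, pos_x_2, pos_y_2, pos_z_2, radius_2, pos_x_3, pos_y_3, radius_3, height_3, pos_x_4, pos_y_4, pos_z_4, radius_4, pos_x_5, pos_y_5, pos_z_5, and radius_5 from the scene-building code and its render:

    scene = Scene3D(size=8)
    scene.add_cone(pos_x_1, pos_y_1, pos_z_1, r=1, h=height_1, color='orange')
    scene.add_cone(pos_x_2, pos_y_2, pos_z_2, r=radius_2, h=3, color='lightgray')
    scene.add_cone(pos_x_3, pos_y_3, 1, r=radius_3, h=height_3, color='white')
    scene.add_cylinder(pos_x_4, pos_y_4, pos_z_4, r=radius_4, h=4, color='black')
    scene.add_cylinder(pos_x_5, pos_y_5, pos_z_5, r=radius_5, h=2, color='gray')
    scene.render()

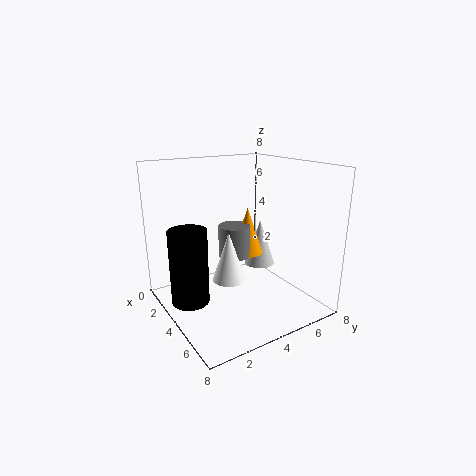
pos_x_1 = 2; pos_y_1 = 6; pos_z_1 = 2; height_1 = 3; pos_x_2 = 2; pos_y_2 = 7; pos_z_2 = 1; radius_2 = 1; pos_x_3 = 3; pos_y_3 = 4; radius_3 = 1; height_3 = 3; pos_x_4 = 4; pos_y_4 = 1; pos_z_4 = 1; radius_4 = 1; pos_x_5 = 2; pos_y_5 = 5; pos_z_5 = 2; radius_5 = 1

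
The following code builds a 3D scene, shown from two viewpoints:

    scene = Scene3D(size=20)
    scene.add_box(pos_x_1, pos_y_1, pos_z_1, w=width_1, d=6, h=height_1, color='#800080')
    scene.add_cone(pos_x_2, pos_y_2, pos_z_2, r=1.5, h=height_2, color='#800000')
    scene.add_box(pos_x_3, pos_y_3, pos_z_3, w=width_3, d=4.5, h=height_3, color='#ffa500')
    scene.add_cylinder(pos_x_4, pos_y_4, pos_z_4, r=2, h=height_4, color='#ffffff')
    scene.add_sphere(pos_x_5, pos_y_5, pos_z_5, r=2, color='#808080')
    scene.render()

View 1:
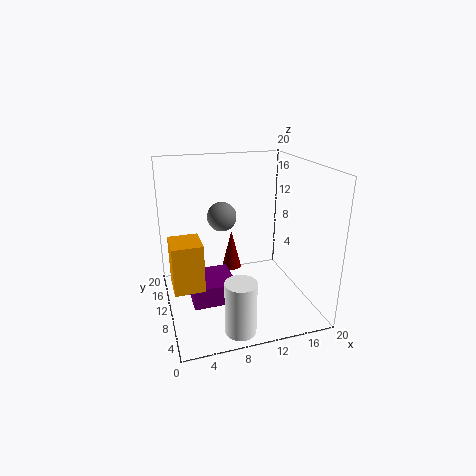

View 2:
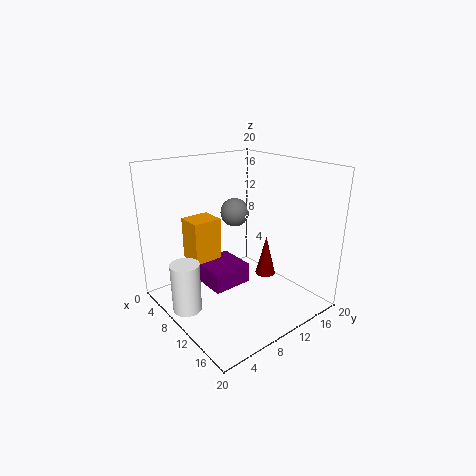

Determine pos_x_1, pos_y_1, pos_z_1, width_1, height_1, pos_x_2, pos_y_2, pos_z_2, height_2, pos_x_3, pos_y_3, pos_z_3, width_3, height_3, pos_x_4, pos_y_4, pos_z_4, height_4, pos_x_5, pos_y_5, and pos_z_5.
pos_x_1 = 3
pos_y_1 = 7
pos_z_1 = 1.5
width_1 = 6
height_1 = 3
pos_x_2 = 10.5
pos_y_2 = 15
pos_z_2 = 3
height_2 = 6
pos_x_3 = 0.5
pos_y_3 = 6.5
pos_z_3 = 4.5
width_3 = 4
height_3 = 6.5
pos_x_4 = 8
pos_y_4 = 2.5
pos_z_4 = 0.5
height_4 = 7
pos_x_5 = 8
pos_y_5 = 11
pos_z_5 = 13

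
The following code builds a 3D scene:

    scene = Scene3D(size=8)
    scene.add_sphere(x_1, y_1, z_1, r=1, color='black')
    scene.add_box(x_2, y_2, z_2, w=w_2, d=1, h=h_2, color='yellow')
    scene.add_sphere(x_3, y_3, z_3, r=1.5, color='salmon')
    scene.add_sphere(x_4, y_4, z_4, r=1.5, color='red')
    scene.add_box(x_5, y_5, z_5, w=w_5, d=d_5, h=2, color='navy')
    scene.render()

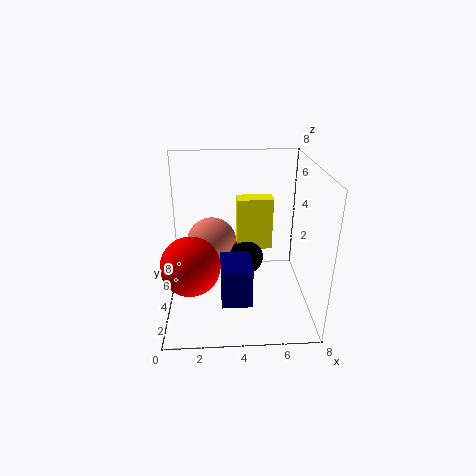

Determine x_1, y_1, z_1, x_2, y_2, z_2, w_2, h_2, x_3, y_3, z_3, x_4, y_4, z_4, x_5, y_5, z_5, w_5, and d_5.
x_1 = 4.5; y_1 = 4.5; z_1 = 2.5; x_2 = 4; y_2 = 4.5; z_2 = 3; w_2 = 2; h_2 = 3; x_3 = 2.5; y_3 = 5.5; z_3 = 3; x_4 = 1.5; y_4 = 2; z_4 = 3.5; x_5 = 3; y_5 = 0.5; z_5 = 2; w_5 = 1.5; d_5 = 2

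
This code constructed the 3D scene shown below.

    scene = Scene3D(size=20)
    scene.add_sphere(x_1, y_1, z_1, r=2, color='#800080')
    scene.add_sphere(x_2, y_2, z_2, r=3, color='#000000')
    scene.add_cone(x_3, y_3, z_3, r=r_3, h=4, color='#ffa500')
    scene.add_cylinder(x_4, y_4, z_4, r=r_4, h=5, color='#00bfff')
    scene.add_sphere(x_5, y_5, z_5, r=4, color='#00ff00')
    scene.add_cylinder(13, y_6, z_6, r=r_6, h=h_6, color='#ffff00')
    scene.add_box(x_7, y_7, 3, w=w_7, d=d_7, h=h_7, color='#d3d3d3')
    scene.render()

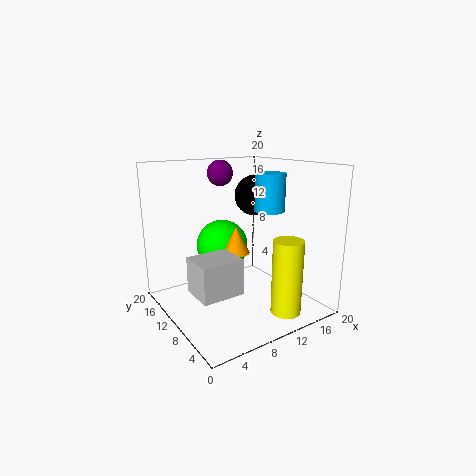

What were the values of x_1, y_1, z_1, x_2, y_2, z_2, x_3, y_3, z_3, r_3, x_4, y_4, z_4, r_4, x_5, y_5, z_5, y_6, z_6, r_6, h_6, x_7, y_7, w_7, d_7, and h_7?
x_1 = 12
y_1 = 18
z_1 = 18
x_2 = 15
y_2 = 13
z_2 = 15
x_3 = 11
y_3 = 12
z_3 = 7
r_3 = 2
x_4 = 13
y_4 = 7
z_4 = 14
r_4 = 2
x_5 = 11
y_5 = 16
z_5 = 7
y_6 = 3
z_6 = 1
r_6 = 2
h_6 = 10
x_7 = 3
y_7 = 7
w_7 = 6
d_7 = 5
h_7 = 5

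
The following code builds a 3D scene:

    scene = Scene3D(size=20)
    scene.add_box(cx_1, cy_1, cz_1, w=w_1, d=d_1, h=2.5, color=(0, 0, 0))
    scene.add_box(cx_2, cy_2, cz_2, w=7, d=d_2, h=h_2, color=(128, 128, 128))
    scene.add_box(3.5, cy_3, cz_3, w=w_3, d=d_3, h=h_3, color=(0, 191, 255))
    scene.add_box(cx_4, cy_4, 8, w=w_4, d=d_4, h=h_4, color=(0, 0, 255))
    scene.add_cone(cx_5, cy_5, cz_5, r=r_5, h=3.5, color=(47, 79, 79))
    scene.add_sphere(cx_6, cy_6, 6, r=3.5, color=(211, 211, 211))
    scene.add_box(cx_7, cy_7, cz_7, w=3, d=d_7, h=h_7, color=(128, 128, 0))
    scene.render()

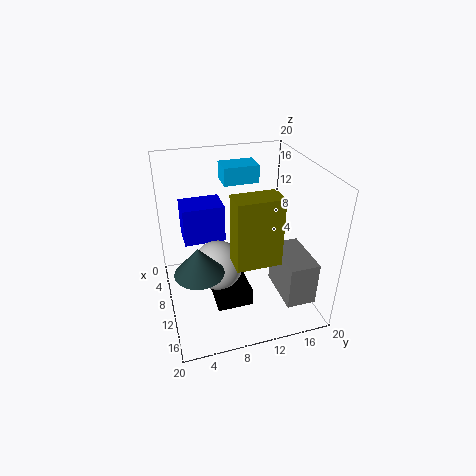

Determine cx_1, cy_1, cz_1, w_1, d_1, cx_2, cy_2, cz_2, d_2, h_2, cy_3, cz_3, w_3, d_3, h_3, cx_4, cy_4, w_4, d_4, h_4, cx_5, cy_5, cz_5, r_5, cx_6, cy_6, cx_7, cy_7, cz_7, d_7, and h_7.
cx_1 = 8.5; cy_1 = 6; cz_1 = 1; w_1 = 5.5; d_1 = 5; cx_2 = 11; cy_2 = 14.5; cz_2 = 3; d_2 = 4; h_2 = 6; cy_3 = 9; cz_3 = 16.5; w_3 = 3.5; d_3 = 5; h_3 = 2.5; cx_4 = 2.5; cy_4 = 3; w_4 = 4.5; d_4 = 6; h_4 = 5.5; cx_5 = 15.5; cy_5 = 3.5; cz_5 = 9.5; r_5 = 3; cx_6 = 10; cy_6 = 7; cx_7 = 15; cy_7 = 7.5; cz_7 = 10.5; d_7 = 5.5; h_7 = 8.5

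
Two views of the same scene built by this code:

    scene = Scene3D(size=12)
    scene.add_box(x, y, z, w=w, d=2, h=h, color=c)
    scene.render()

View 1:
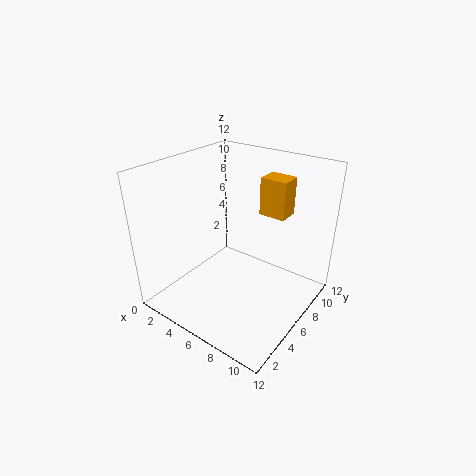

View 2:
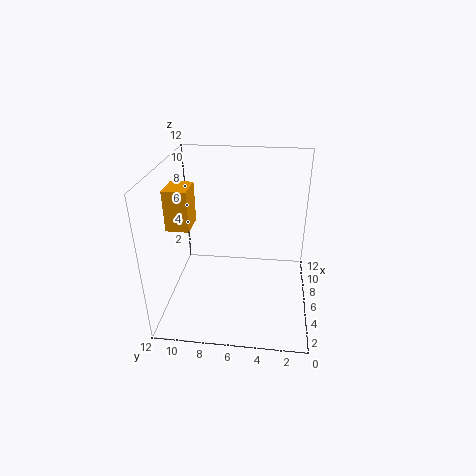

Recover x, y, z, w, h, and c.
x = 5.5; y = 10; z = 6.5; w = 2.5; h = 3.5; c = 'orange'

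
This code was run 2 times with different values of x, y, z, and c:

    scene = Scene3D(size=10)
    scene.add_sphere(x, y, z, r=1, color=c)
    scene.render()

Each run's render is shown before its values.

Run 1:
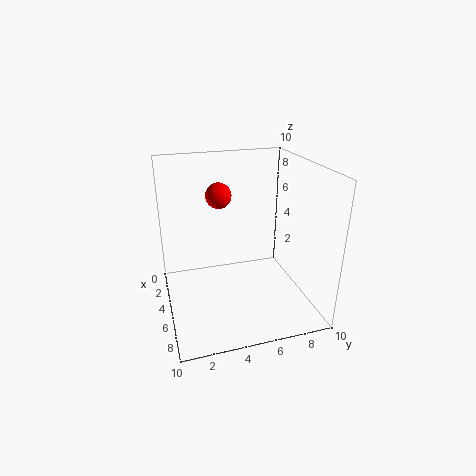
x = 1.5, y = 4.5, z = 7, c = 'red'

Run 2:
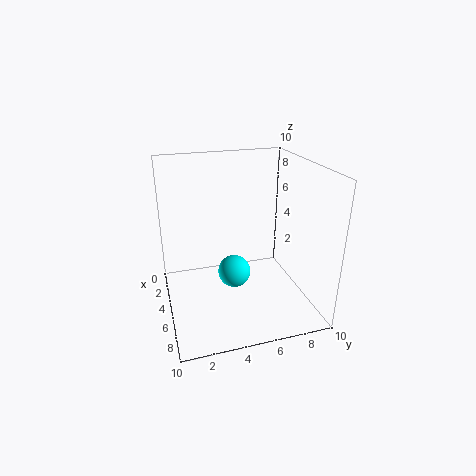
x = 7.5, y = 4, z = 4, c = 'cyan'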